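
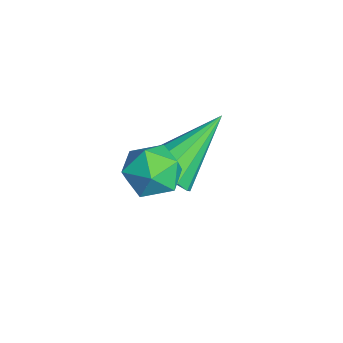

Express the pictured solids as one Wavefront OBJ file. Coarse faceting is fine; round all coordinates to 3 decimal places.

v -2.441 1.97 -0.851
v -2.039 2.524 -1.284
v -3.219 3.55 0.451
v -2.45 2.482 -1.478
v -2.858 2.277 -1.473
v -3.133 1.975 -1.271
v -3.189 1.671 -0.935
v -3.007 1.462 -0.572
v -2.645 1.414 -0.298
v -2.219 1.543 -0.199
v -1.863 1.807 -0.307
v -1.69 2.123 -0.588
v -1.756 2.391 -0.952
v 0.146 1.785 2.204
v 0.561 1.11 2.1
v -0.741 1.37 1.36
v -0.326 0.695 1.256
v -0.694 0.835 1.952
v -0.145 1.092 2.473
v -0.035 1.388 0.987
v 0.514 1.645 1.508
v 0.449 0.865 1.348
v 0.042 0.523 1.945
v -0.222 1.957 1.515
v -0.629 1.615 2.112
f 2 1 4
f 2 4 3
f 4 1 5
f 4 5 3
f 5 1 6
f 5 6 3
f 6 1 7
f 6 7 3
f 7 1 8
f 7 8 3
f 8 1 9
f 8 9 3
f 9 1 10
f 9 10 3
f 10 1 11
f 10 11 3
f 11 1 12
f 11 12 3
f 12 1 13
f 12 13 3
f 13 1 2
f 13 2 3
f 14 25 19
f 14 19 15
f 14 15 21
f 14 21 24
f 14 24 25
f 15 19 23
f 19 25 18
f 25 24 16
f 24 21 20
f 21 15 22
f 17 23 18
f 17 18 16
f 17 16 20
f 17 20 22
f 17 22 23
f 18 23 19
f 16 18 25
f 20 16 24
f 22 20 21
f 23 22 15



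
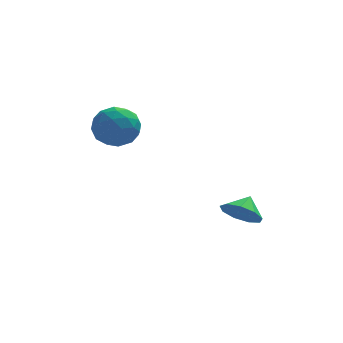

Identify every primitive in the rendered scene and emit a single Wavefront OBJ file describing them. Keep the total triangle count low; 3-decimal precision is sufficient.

v -3.774 0.072 2.946
v -3.175 0.199 1.891
v -4.065 -1.839 2.549
v -3.466 -1.712 1.494
v -2.863 -1.634 2.551
v -2.683 -0.453 2.796
v -4.557 -1.187 1.644
v -4.377 -0.006 1.889
v -3.659 -0.579 1.086
v -2.612 -0.855 1.647
v -4.628 -0.785 2.793
v -3.581 -1.061 3.354
v -3.449 0.303 2.453
v -3.791 -1.943 1.987
v -3.437 -1.898 2.608
v -3.085 -1.823 1.988
v -3.159 -0.08 2.985
v -2.807 -0.005 2.365
v -2.624 -1.083 2.753
v -4.433 -1.635 2.075
v -4.081 -1.56 1.455
v -4.155 0.183 2.452
v -3.803 0.258 1.832
v -4.616 -0.557 1.687
v -3.381 -0.079 1.36
v -3.553 -1.202 1.127
v -4.194 -0.894 1.215
v -4.088 -0.2 1.359
v -2.766 -0.241 1.69
v -2.937 -1.365 1.457
v -2.582 -1.319 2.078
v -2.477 -0.625 2.222
v -3.051 -0.699 1.217
v -4.303 -0.275 2.983
v -4.474 -1.399 2.75
v -4.763 -1.015 2.218
v -4.658 -0.321 2.362
v -3.687 -0.438 3.313
v -3.859 -1.561 3.08
v -3.152 -1.44 3.081
v -3.046 -0.746 3.225
v -4.189 -0.941 3.223
v 1.978 -2.154 -3.026
v 2.894 -2.701 -3.1
v 2.502 -1.366 -2.354
v 2.851 -2.21 -3.642
v 2.399 -1.693 -3.895
v 1.749 -1.392 -3.741
v 1.207 -1.447 -3.253
v 1.026 -1.833 -2.658
v 1.289 -2.369 -2.235
v 1.875 -2.804 -2.182
v 2.509 -2.935 -2.524
f 1 38 17
f 38 12 41
f 17 41 6
f 38 41 17
f 1 17 13
f 17 6 18
f 13 18 2
f 17 18 13
f 1 13 22
f 13 2 23
f 22 23 8
f 13 23 22
f 1 22 34
f 22 8 37
f 34 37 11
f 22 37 34
f 1 34 38
f 34 11 42
f 38 42 12
f 34 42 38
f 2 18 29
f 18 6 32
f 29 32 10
f 18 32 29
f 6 41 19
f 41 12 40
f 19 40 5
f 41 40 19
f 12 42 39
f 42 11 35
f 39 35 3
f 42 35 39
f 11 37 36
f 37 8 24
f 36 24 7
f 37 24 36
f 8 23 28
f 23 2 25
f 28 25 9
f 23 25 28
f 4 30 16
f 30 10 31
f 16 31 5
f 30 31 16
f 4 16 14
f 16 5 15
f 14 15 3
f 16 15 14
f 4 14 21
f 14 3 20
f 21 20 7
f 14 20 21
f 4 21 26
f 21 7 27
f 26 27 9
f 21 27 26
f 4 26 30
f 26 9 33
f 30 33 10
f 26 33 30
f 5 31 19
f 31 10 32
f 19 32 6
f 31 32 19
f 3 15 39
f 15 5 40
f 39 40 12
f 15 40 39
f 7 20 36
f 20 3 35
f 36 35 11
f 20 35 36
f 9 27 28
f 27 7 24
f 28 24 8
f 27 24 28
f 10 33 29
f 33 9 25
f 29 25 2
f 33 25 29
f 44 43 46
f 44 46 45
f 46 43 47
f 46 47 45
f 47 43 48
f 47 48 45
f 48 43 49
f 48 49 45
f 49 43 50
f 49 50 45
f 50 43 51
f 50 51 45
f 51 43 52
f 51 52 45
f 52 43 53
f 52 53 45
f 53 43 44
f 53 44 45



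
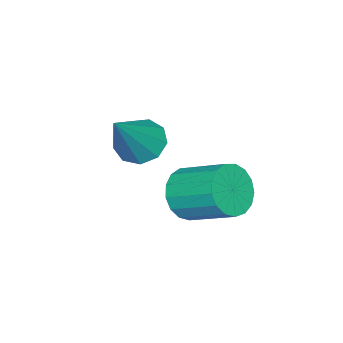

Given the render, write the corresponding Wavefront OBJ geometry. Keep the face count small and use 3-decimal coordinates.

v -2.167 0.601 0.188
v -1.729 0.946 -0.454
v -1.694 2.363 0.331
v -2.133 2.019 0.972
v -2.117 1.011 -0.555
v -2.082 2.428 0.229
v -2.517 0.983 -0.486
v -2.482 2.4 0.298
v -2.837 0.868 -0.263
v -2.802 2.285 0.521
v -3.003 0.691 0.063
v -2.969 2.108 0.848
v -2.979 0.494 0.418
v -2.944 1.911 1.203
v -2.768 0.321 0.72
v -2.733 1.739 1.505
v -2.419 0.213 0.901
v -2.385 1.63 1.685
v -2.013 0.194 0.918
v -1.979 1.611 1.702
v -1.643 0.268 0.767
v -1.608 1.685 1.552
v -1.392 0.418 0.484
v -1.357 1.835 1.269
v -1.319 0.611 0.133
v -1.284 2.028 0.918
v -1.441 0.801 -0.205
v -1.406 2.218 0.579
v -1.593 -0.496 2.243
v -1.234 -1.107 1.968
v -0.267 -0.424 3.817
v -1.024 -0.675 1.772
v -1.08 -0.158 1.795
v -1.376 0.2 2.028
v -1.774 0.233 2.361
v -2.087 -0.076 2.639
v -2.169 -0.581 2.731
v -1.981 -1.046 2.595
v -1.612 -1.254 2.294
f 2 1 5
f 2 5 3
f 3 5 6
f 3 6 4
f 5 1 7
f 5 7 6
f 6 7 8
f 6 8 4
f 7 1 9
f 7 9 8
f 8 9 10
f 8 10 4
f 9 1 11
f 9 11 10
f 10 11 12
f 10 12 4
f 11 1 13
f 11 13 12
f 12 13 14
f 12 14 4
f 13 1 15
f 13 15 14
f 14 15 16
f 14 16 4
f 15 1 17
f 15 17 16
f 16 17 18
f 16 18 4
f 17 1 19
f 17 19 18
f 18 19 20
f 18 20 4
f 19 1 21
f 19 21 20
f 20 21 22
f 20 22 4
f 21 1 23
f 21 23 22
f 22 23 24
f 22 24 4
f 23 1 25
f 23 25 24
f 24 25 26
f 24 26 4
f 25 1 27
f 25 27 26
f 26 27 28
f 26 28 4
f 27 1 2
f 27 2 28
f 28 2 3
f 28 3 4
f 30 29 32
f 30 32 31
f 32 29 33
f 32 33 31
f 33 29 34
f 33 34 31
f 34 29 35
f 34 35 31
f 35 29 36
f 35 36 31
f 36 29 37
f 36 37 31
f 37 29 38
f 37 38 31
f 38 29 39
f 38 39 31
f 39 29 30
f 39 30 31



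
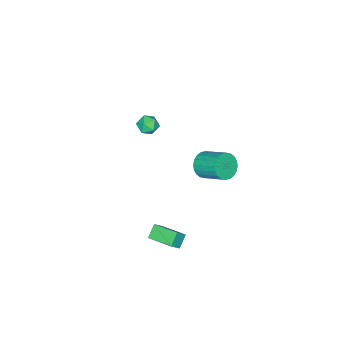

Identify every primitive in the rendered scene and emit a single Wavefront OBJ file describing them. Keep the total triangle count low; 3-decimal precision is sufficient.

v 3.346 0.504 -3.744
v 2.698 0.378 -3.178
v 3.296 1.998 -3.469
v 2.647 1.872 -2.903
v 3.913 0.408 -3.117
v 3.264 0.282 -2.551
v 3.862 1.902 -2.842
v 3.214 1.776 -2.276
v 2.014 2.57 3.231
v 2.443 2.24 3.793
v 2.455 3.581 4.571
v 2.026 3.91 4.009
v 2.66 2.346 3.607
v 2.671 3.687 4.385
v 2.778 2.486 3.364
v 2.79 3.827 4.142
v 2.78 2.639 3.101
v 2.792 3.979 3.879
v 2.666 2.781 2.857
v 2.677 4.122 3.635
v 2.452 2.891 2.671
v 2.463 4.232 3.449
v 2.171 2.952 2.57
v 2.183 4.293 3.348
v 1.867 2.955 2.569
v 1.878 4.296 3.347
v 1.585 2.899 2.669
v 1.597 4.24 3.447
v 1.369 2.793 2.855
v 1.38 4.134 3.633
v 1.25 2.653 3.098
v 1.262 3.994 3.876
v 1.248 2.501 3.361
v 1.26 3.841 4.139
v 1.363 2.358 3.605
v 1.374 3.699 4.383
v 1.577 2.248 3.791
v 1.588 3.589 4.569
v 1.857 2.187 3.892
v 1.869 3.528 4.67
v 2.162 2.184 3.893
v 2.173 3.525 4.671
v -1.558 -3.286 -0.168
v -0.904 -3.198 0.007
v -1.416 -4.382 -0.147
v -0.762 -4.294 0.028
v -1.258 -4.137 0.471
v -1.346 -3.459 0.458
v -0.974 -4.121 -0.598
v -1.062 -3.443 -0.611
v -0.543 -3.714 -0.259
v -0.718 -3.724 0.402
v -1.602 -3.856 -0.542
v -1.777 -3.866 0.119
f 2 4 1
f 5 2 1
f 1 4 3
f 3 5 1
f 2 8 4
f 6 2 5
f 6 8 2
f 4 8 3
f 7 5 3
f 3 8 7
f 7 6 5
f 8 6 7
f 10 9 13
f 10 13 11
f 11 13 14
f 11 14 12
f 13 9 15
f 13 15 14
f 14 15 16
f 14 16 12
f 15 9 17
f 15 17 16
f 16 17 18
f 16 18 12
f 17 9 19
f 17 19 18
f 18 19 20
f 18 20 12
f 19 9 21
f 19 21 20
f 20 21 22
f 20 22 12
f 21 9 23
f 21 23 22
f 22 23 24
f 22 24 12
f 23 9 25
f 23 25 24
f 24 25 26
f 24 26 12
f 25 9 27
f 25 27 26
f 26 27 28
f 26 28 12
f 27 9 29
f 27 29 28
f 28 29 30
f 28 30 12
f 29 9 31
f 29 31 30
f 30 31 32
f 30 32 12
f 31 9 33
f 31 33 32
f 32 33 34
f 32 34 12
f 33 9 35
f 33 35 34
f 34 35 36
f 34 36 12
f 35 9 37
f 35 37 36
f 36 37 38
f 36 38 12
f 37 9 39
f 37 39 38
f 38 39 40
f 38 40 12
f 39 9 41
f 39 41 40
f 40 41 42
f 40 42 12
f 41 9 10
f 41 10 42
f 42 10 11
f 42 11 12
f 43 54 48
f 43 48 44
f 43 44 50
f 43 50 53
f 43 53 54
f 44 48 52
f 48 54 47
f 54 53 45
f 53 50 49
f 50 44 51
f 46 52 47
f 46 47 45
f 46 45 49
f 46 49 51
f 46 51 52
f 47 52 48
f 45 47 54
f 49 45 53
f 51 49 50
f 52 51 44



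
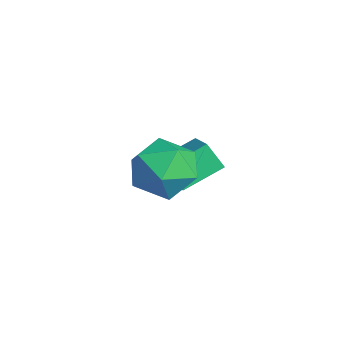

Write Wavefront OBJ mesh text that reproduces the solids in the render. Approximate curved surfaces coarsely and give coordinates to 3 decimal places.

v -1.529 -0.292 1.974
v -1.785 1.224 2.626
v -2.936 -0.24 1.301
v -3.192 1.276 1.953
v -1.068 0.184 1.047
v -1.324 1.7 1.699
v -2.475 0.236 0.374
v -2.731 1.752 1.026
v 0.051 -0.705 3.63
v 0.834 -0.011 4.316
v 1.406 -2.209 3.604
v 2.189 -1.515 4.29
v 1.134 -1.954 4.799
v 0.296 -1.024 4.814
v 1.944 -1.196 3.106
v 1.106 -0.266 3.121
v 2.004 -0.314 3.992
v 1.503 -0.783 5.038
v 0.737 -1.437 2.882
v 0.236 -1.906 3.928
f 2 4 1
f 5 2 1
f 1 4 3
f 3 5 1
f 2 8 4
f 6 2 5
f 6 8 2
f 4 8 3
f 7 5 3
f 3 8 7
f 7 6 5
f 8 6 7
f 9 20 14
f 9 14 10
f 9 10 16
f 9 16 19
f 9 19 20
f 10 14 18
f 14 20 13
f 20 19 11
f 19 16 15
f 16 10 17
f 12 18 13
f 12 13 11
f 12 11 15
f 12 15 17
f 12 17 18
f 13 18 14
f 11 13 20
f 15 11 19
f 17 15 16
f 18 17 10



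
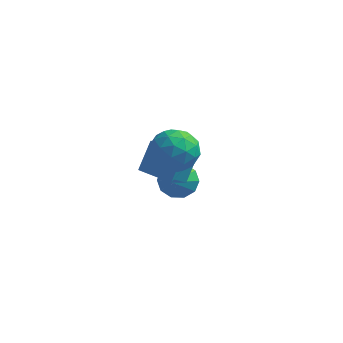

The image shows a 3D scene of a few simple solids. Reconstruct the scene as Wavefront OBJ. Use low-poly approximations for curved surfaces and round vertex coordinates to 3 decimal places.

v -2.233 -1.152 0.348
v -2.578 -2.175 1.054
v -1.962 -0.279 1.746
v -2.307 -1.302 2.452
v -0.513 -1.718 0.368
v -0.858 -2.741 1.074
v -0.242 -0.845 1.766
v -0.587 -1.868 2.472
v -1.718 0.72 -1.688
v -1.265 0.251 -2.419
v -1.442 -1 -0.412
v -0.846 0.553 -2.102
v -0.761 0.919 -1.627
v -1.041 1.209 -1.175
v -1.58 1.312 -0.919
v -2.172 1.189 -0.957
v -2.591 0.887 -1.274
v -2.676 0.521 -1.749
v -2.396 0.231 -2.201
v -1.856 0.128 -2.457
v -1.519 -3.058 3.75
v -0.627 -2.347 4.085
v -0.293 -4.533 3.615
v 0.599 -3.822 3.95
v -0.249 -4.119 4.728
v -1.007 -3.208 4.811
v 0.087 -3.672 2.889
v -0.671 -2.761 2.972
v 0.365 -2.727 3.553
v 0.157 -3.003 4.69
v -1.077 -3.877 3.01
v -1.285 -4.153 4.147
v -1.181 -2.573 3.929
v 0.261 -4.307 3.771
v -0.238 -4.481 4.228
v 0.286 -4.064 4.425
v -1.404 -3.079 4.356
v -0.88 -2.661 4.553
v -0.657 -3.703 4.931
v -0.04 -4.219 3.147
v 0.484 -3.801 3.344
v -1.206 -2.816 3.275
v -0.682 -2.399 3.472
v -0.263 -3.177 2.769
v -0.074 -2.379 3.813
v 0.647 -3.246 3.734
v 0.346 -3.157 3.11
v -0.099 -2.622 3.159
v -0.195 -2.541 4.482
v 0.525 -3.408 4.402
v 0.027 -3.582 4.86
v -0.418 -3.047 4.909
v 0.388 -2.764 4.169
v -1.445 -3.472 3.298
v -0.725 -4.339 3.218
v -0.502 -3.833 2.791
v -0.947 -3.298 2.84
v -1.567 -3.634 3.966
v -0.846 -4.501 3.887
v -0.821 -4.258 4.541
v -1.266 -3.723 4.59
v -1.308 -4.116 3.531
f 2 4 1
f 5 2 1
f 1 4 3
f 3 5 1
f 2 8 4
f 6 2 5
f 6 8 2
f 4 8 3
f 7 5 3
f 3 8 7
f 7 6 5
f 8 6 7
f 10 9 12
f 10 12 11
f 12 9 13
f 12 13 11
f 13 9 14
f 13 14 11
f 14 9 15
f 14 15 11
f 15 9 16
f 15 16 11
f 16 9 17
f 16 17 11
f 17 9 18
f 17 18 11
f 18 9 19
f 18 19 11
f 19 9 20
f 19 20 11
f 20 9 10
f 20 10 11
f 21 58 37
f 58 32 61
f 37 61 26
f 58 61 37
f 21 37 33
f 37 26 38
f 33 38 22
f 37 38 33
f 21 33 42
f 33 22 43
f 42 43 28
f 33 43 42
f 21 42 54
f 42 28 57
f 54 57 31
f 42 57 54
f 21 54 58
f 54 31 62
f 58 62 32
f 54 62 58
f 22 38 49
f 38 26 52
f 49 52 30
f 38 52 49
f 26 61 39
f 61 32 60
f 39 60 25
f 61 60 39
f 32 62 59
f 62 31 55
f 59 55 23
f 62 55 59
f 31 57 56
f 57 28 44
f 56 44 27
f 57 44 56
f 28 43 48
f 43 22 45
f 48 45 29
f 43 45 48
f 24 50 36
f 50 30 51
f 36 51 25
f 50 51 36
f 24 36 34
f 36 25 35
f 34 35 23
f 36 35 34
f 24 34 41
f 34 23 40
f 41 40 27
f 34 40 41
f 24 41 46
f 41 27 47
f 46 47 29
f 41 47 46
f 24 46 50
f 46 29 53
f 50 53 30
f 46 53 50
f 25 51 39
f 51 30 52
f 39 52 26
f 51 52 39
f 23 35 59
f 35 25 60
f 59 60 32
f 35 60 59
f 27 40 56
f 40 23 55
f 56 55 31
f 40 55 56
f 29 47 48
f 47 27 44
f 48 44 28
f 47 44 48
f 30 53 49
f 53 29 45
f 49 45 22
f 53 45 49



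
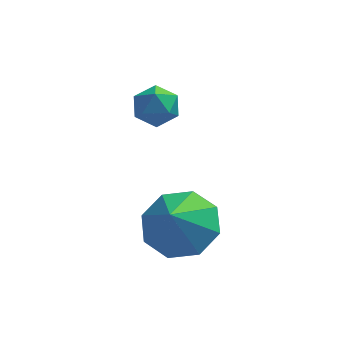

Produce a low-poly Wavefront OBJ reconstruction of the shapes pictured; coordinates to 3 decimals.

v -1.479 -1.826 -1.068
v -0.492 -2.122 -1.066
v -1.681 -2.494 -0.092
v -0.612 -1.467 -0.644
v -1.24 -1.023 -0.47
v -2.007 -1.049 -0.647
v -2.466 -1.531 -1.07
v -2.346 -2.185 -1.493
v -1.718 -2.63 -1.667
v -0.951 -2.603 -1.49
v -2.909 1.011 1.441
v -2.396 1.443 1.572
v -2.284 0.497 0.688
v -1.771 0.929 0.819
v -1.959 0.468 1.288
v -2.345 0.786 1.753
v -2.335 1.154 0.507
v -2.721 1.472 0.972
v -2.041 1.531 0.995
v -1.808 1.107 1.478
v -2.872 0.833 0.782
v -2.639 0.409 1.265
f 2 1 4
f 2 4 3
f 4 1 5
f 4 5 3
f 5 1 6
f 5 6 3
f 6 1 7
f 6 7 3
f 7 1 8
f 7 8 3
f 8 1 9
f 8 9 3
f 9 1 10
f 9 10 3
f 10 1 2
f 10 2 3
f 11 22 16
f 11 16 12
f 11 12 18
f 11 18 21
f 11 21 22
f 12 16 20
f 16 22 15
f 22 21 13
f 21 18 17
f 18 12 19
f 14 20 15
f 14 15 13
f 14 13 17
f 14 17 19
f 14 19 20
f 15 20 16
f 13 15 22
f 17 13 21
f 19 17 18
f 20 19 12



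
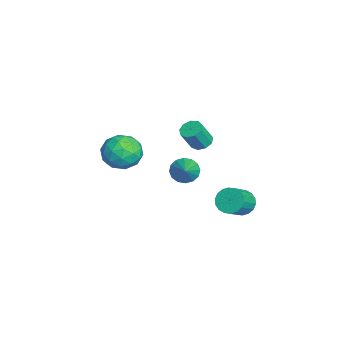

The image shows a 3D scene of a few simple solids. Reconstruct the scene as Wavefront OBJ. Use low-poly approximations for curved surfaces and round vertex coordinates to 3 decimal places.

v -1.333 -3.245 2.108
v -0.869 -2.493 1.502
v 0.109 -4.207 2.018
v 0.573 -3.455 1.412
v 0.369 -3.259 2.446
v -0.522 -2.665 2.502
v -0.238 -4.035 1.018
v -1.129 -3.441 1.074
v -0.192 -2.981 0.828
v 0.183 -2.501 1.711
v -0.943 -4.199 1.809
v -0.568 -3.719 2.692
v -1.227 -2.785 1.813
v 0.467 -3.915 1.707
v 0.347 -3.801 2.315
v 0.62 -3.358 1.959
v -1.024 -2.886 2.401
v -0.751 -2.443 2.044
v -0.023 -2.894 2.6
v -0.009 -4.257 1.476
v 0.264 -3.814 1.119
v -1.38 -3.342 1.561
v -1.107 -2.899 1.205
v -0.737 -3.806 0.92
v -0.557 -2.629 1.06
v 0.291 -3.194 1.007
v -0.186 -3.536 0.776
v -0.71 -3.186 0.809
v -0.336 -2.347 1.579
v 0.511 -2.913 1.526
v 0.391 -2.798 2.134
v -0.132 -2.448 2.167
v 0.062 -2.634 1.183
v -1.271 -3.787 1.994
v -0.424 -4.353 1.941
v -0.628 -4.252 1.353
v -1.151 -3.902 1.386
v -1.051 -3.506 2.513
v -0.203 -4.071 2.46
v -0.05 -3.514 2.711
v -0.574 -3.164 2.744
v -0.822 -4.066 2.337
v 3.112 2.042 0.534
v 3.599 2.073 0.005
v 4.496 1.468 0.797
v 4.008 1.438 1.326
v 3.647 2.348 0.162
v 4.543 1.744 0.954
v 3.588 2.563 0.392
v 4.485 1.958 1.184
v 3.436 2.675 0.651
v 4.332 2.07 1.442
v 3.219 2.661 0.886
v 4.115 2.057 1.678
v 2.98 2.525 1.052
v 3.877 1.921 1.843
v 2.768 2.293 1.115
v 3.665 1.689 1.907
v 2.624 2.012 1.063
v 3.521 1.407 1.855
v 2.577 1.736 0.906
v 3.473 1.132 1.698
v 2.635 1.522 0.676
v 3.532 0.917 1.468
v 2.788 1.41 0.418
v 3.684 0.805 1.209
v 3.005 1.423 0.182
v 3.901 0.819 0.974
v 3.243 1.559 0.017
v 4.14 0.955 0.808
v 3.455 1.791 -0.047
v 4.352 1.187 0.745
v 1.223 -0.46 1.48
v 1.571 -0.796 0.947
v 2.397 -0.48 2.26
v 1.621 -0.432 0.881
v 1.564 -0.076 0.976
v 1.416 0.177 1.205
v 1.216 0.259 1.509
v 1.018 0.149 1.805
v 0.874 -0.124 2.013
v 0.824 -0.488 2.079
v 0.881 -0.844 1.985
v 1.03 -1.097 1.755
v 1.23 -1.179 1.451
v 1.428 -1.069 1.156
v -2.68 0.51 0.903
v -2.171 0.302 0.638
v -1.791 -0.237 1.792
v -2.3 -0.03 2.057
v -2.106 0.684 0.795
v -1.725 0.144 1.949
v -2.309 0.983 1.002
v -1.928 0.444 2.156
v -2.686 1.062 1.163
v -2.305 0.522 2.317
v -3.06 0.882 1.202
v -2.68 0.342 2.356
v -3.257 0.528 1.101
v -2.876 -0.012 2.256
v -3.184 0.165 0.908
v -2.803 -0.374 2.062
v -2.875 -0.036 0.712
v -2.494 -0.575 1.866
v -2.475 0.018 0.605
v -2.095 -0.521 1.76
f 1 38 17
f 38 12 41
f 17 41 6
f 38 41 17
f 1 17 13
f 17 6 18
f 13 18 2
f 17 18 13
f 1 13 22
f 13 2 23
f 22 23 8
f 13 23 22
f 1 22 34
f 22 8 37
f 34 37 11
f 22 37 34
f 1 34 38
f 34 11 42
f 38 42 12
f 34 42 38
f 2 18 29
f 18 6 32
f 29 32 10
f 18 32 29
f 6 41 19
f 41 12 40
f 19 40 5
f 41 40 19
f 12 42 39
f 42 11 35
f 39 35 3
f 42 35 39
f 11 37 36
f 37 8 24
f 36 24 7
f 37 24 36
f 8 23 28
f 23 2 25
f 28 25 9
f 23 25 28
f 4 30 16
f 30 10 31
f 16 31 5
f 30 31 16
f 4 16 14
f 16 5 15
f 14 15 3
f 16 15 14
f 4 14 21
f 14 3 20
f 21 20 7
f 14 20 21
f 4 21 26
f 21 7 27
f 26 27 9
f 21 27 26
f 4 26 30
f 26 9 33
f 30 33 10
f 26 33 30
f 5 31 19
f 31 10 32
f 19 32 6
f 31 32 19
f 3 15 39
f 15 5 40
f 39 40 12
f 15 40 39
f 7 20 36
f 20 3 35
f 36 35 11
f 20 35 36
f 9 27 28
f 27 7 24
f 28 24 8
f 27 24 28
f 10 33 29
f 33 9 25
f 29 25 2
f 33 25 29
f 44 43 47
f 44 47 45
f 45 47 48
f 45 48 46
f 47 43 49
f 47 49 48
f 48 49 50
f 48 50 46
f 49 43 51
f 49 51 50
f 50 51 52
f 50 52 46
f 51 43 53
f 51 53 52
f 52 53 54
f 52 54 46
f 53 43 55
f 53 55 54
f 54 55 56
f 54 56 46
f 55 43 57
f 55 57 56
f 56 57 58
f 56 58 46
f 57 43 59
f 57 59 58
f 58 59 60
f 58 60 46
f 59 43 61
f 59 61 60
f 60 61 62
f 60 62 46
f 61 43 63
f 61 63 62
f 62 63 64
f 62 64 46
f 63 43 65
f 63 65 64
f 64 65 66
f 64 66 46
f 65 43 67
f 65 67 66
f 66 67 68
f 66 68 46
f 67 43 69
f 67 69 68
f 68 69 70
f 68 70 46
f 69 43 71
f 69 71 70
f 70 71 72
f 70 72 46
f 71 43 44
f 71 44 72
f 72 44 45
f 72 45 46
f 74 73 76
f 74 76 75
f 76 73 77
f 76 77 75
f 77 73 78
f 77 78 75
f 78 73 79
f 78 79 75
f 79 73 80
f 79 80 75
f 80 73 81
f 80 81 75
f 81 73 82
f 81 82 75
f 82 73 83
f 82 83 75
f 83 73 84
f 83 84 75
f 84 73 85
f 84 85 75
f 85 73 86
f 85 86 75
f 86 73 74
f 86 74 75
f 88 87 91
f 88 91 89
f 89 91 92
f 89 92 90
f 91 87 93
f 91 93 92
f 92 93 94
f 92 94 90
f 93 87 95
f 93 95 94
f 94 95 96
f 94 96 90
f 95 87 97
f 95 97 96
f 96 97 98
f 96 98 90
f 97 87 99
f 97 99 98
f 98 99 100
f 98 100 90
f 99 87 101
f 99 101 100
f 100 101 102
f 100 102 90
f 101 87 103
f 101 103 102
f 102 103 104
f 102 104 90
f 103 87 105
f 103 105 104
f 104 105 106
f 104 106 90
f 105 87 88
f 105 88 106
f 106 88 89
f 106 89 90



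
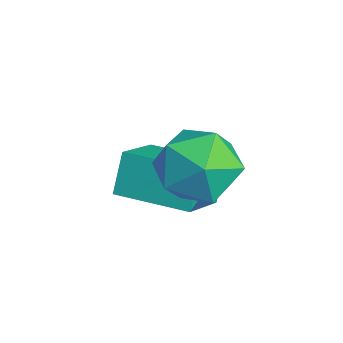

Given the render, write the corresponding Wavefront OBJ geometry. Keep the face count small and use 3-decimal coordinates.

v -1.463 -1.207 -2.096
v -0.876 -1.43 -2.978
v -1.044 -2.77 -1.422
v -0.457 -2.993 -2.304
v -0.125 -2.229 -1.611
v -0.384 -1.264 -2.027
v -1.536 -2.936 -2.373
v -1.795 -1.971 -2.789
v -0.921 -2.498 -3.149
v -0.049 -2.062 -2.678
v -1.871 -2.138 -1.722
v -0.999 -1.702 -1.251
v -3.21 -2.705 -4.604
v -2.19 -3.64 -3.803
v -3.66 -2.351 -3.618
v -2.639 -3.287 -2.817
v -2.001 -1.333 -4.543
v -0.98 -2.269 -3.742
v -2.45 -0.98 -3.557
v -1.43 -1.915 -2.756
f 1 12 6
f 1 6 2
f 1 2 8
f 1 8 11
f 1 11 12
f 2 6 10
f 6 12 5
f 12 11 3
f 11 8 7
f 8 2 9
f 4 10 5
f 4 5 3
f 4 3 7
f 4 7 9
f 4 9 10
f 5 10 6
f 3 5 12
f 7 3 11
f 9 7 8
f 10 9 2
f 14 16 13
f 17 14 13
f 13 16 15
f 15 17 13
f 14 20 16
f 18 14 17
f 18 20 14
f 16 20 15
f 19 17 15
f 15 20 19
f 19 18 17
f 20 18 19



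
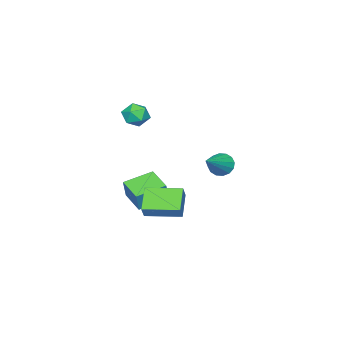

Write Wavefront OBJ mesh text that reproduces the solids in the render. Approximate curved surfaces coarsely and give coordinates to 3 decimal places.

v 2.169 -1.196 -2.383
v 2.684 -0.998 -1.585
v 1.251 0.688 -2.256
v 1.766 0.886 -1.459
v 3.374 -0.546 -3.321
v 3.889 -0.348 -2.524
v 2.456 1.338 -3.195
v 2.971 1.536 -2.397
v -1.413 -3.227 -3.758
v -0.937 -3.06 -2.463
v -0.729 -1.823 -4.191
v -0.253 -1.657 -2.896
v 0.173 -4.143 -4.224
v 0.649 -3.977 -2.929
v 0.857 -2.74 -4.657
v 1.333 -2.573 -3.362
v 2.247 -1.241 4.206
v 2.965 -1.709 4.116
v 1.675 -1.911 3.124
v 2.393 -2.379 3.034
v 1.884 -2.497 3.72
v 2.238 -2.083 4.389
v 2.402 -1.537 2.851
v 2.756 -1.123 3.52
v 3.061 -1.892 3.279
v 2.741 -2.486 3.816
v 1.899 -1.134 3.424
v 1.579 -1.728 3.961
v 2.51 3.816 1.54
v 2.879 3.396 1.025
v 4.33 4.064 2.64
v 2.908 3.766 0.894
v 2.83 4.149 0.937
v 2.666 4.443 1.141
v 2.461 4.569 1.452
v 2.269 4.493 1.787
v 2.142 4.235 2.056
v 2.113 3.866 2.186
v 2.191 3.482 2.144
v 2.355 3.188 1.94
v 2.56 3.063 1.629
v 2.752 3.139 1.294
f 2 4 1
f 5 2 1
f 1 4 3
f 3 5 1
f 2 8 4
f 6 2 5
f 6 8 2
f 4 8 3
f 7 5 3
f 3 8 7
f 7 6 5
f 8 6 7
f 10 12 9
f 13 10 9
f 9 12 11
f 11 13 9
f 10 16 12
f 14 10 13
f 14 16 10
f 12 16 11
f 15 13 11
f 11 16 15
f 15 14 13
f 16 14 15
f 17 28 22
f 17 22 18
f 17 18 24
f 17 24 27
f 17 27 28
f 18 22 26
f 22 28 21
f 28 27 19
f 27 24 23
f 24 18 25
f 20 26 21
f 20 21 19
f 20 19 23
f 20 23 25
f 20 25 26
f 21 26 22
f 19 21 28
f 23 19 27
f 25 23 24
f 26 25 18
f 30 29 32
f 30 32 31
f 32 29 33
f 32 33 31
f 33 29 34
f 33 34 31
f 34 29 35
f 34 35 31
f 35 29 36
f 35 36 31
f 36 29 37
f 36 37 31
f 37 29 38
f 37 38 31
f 38 29 39
f 38 39 31
f 39 29 40
f 39 40 31
f 40 29 41
f 40 41 31
f 41 29 42
f 41 42 31
f 42 29 30
f 42 30 31



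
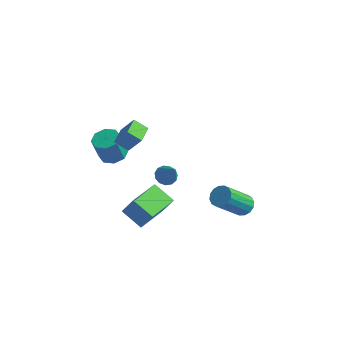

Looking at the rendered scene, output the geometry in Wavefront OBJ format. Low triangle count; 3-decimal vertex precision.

v -3.156 -2.787 0.412
v -2.68 -3.44 0.272
v -2.848 -3.886 1.789
v -3.324 -3.233 1.928
v -2.352 -2.938 0.456
v -2.519 -3.384 1.973
v -2.494 -2.348 0.614
v -2.662 -2.794 2.131
v -3.025 -2.015 0.653
v -3.192 -2.461 2.17
v -3.632 -2.134 0.551
v -3.8 -2.58 2.068
v -3.961 -2.636 0.367
v -4.128 -3.082 1.884
v -3.818 -3.226 0.209
v -3.986 -3.672 1.726
v -3.288 -3.559 0.17
v -3.455 -4.005 1.687
v -1.456 -3.859 2.209
v -2.192 -4.103 2.758
v -1.772 -2.735 2.285
v -2.508 -2.979 2.834
v -0.712 -3.721 3.266
v -1.448 -3.965 3.815
v -1.028 -2.597 3.342
v -1.764 -2.841 3.891
v -1.609 0.05 -2.842
v -1.049 0.225 -3.165
v -0.671 -0.47 -1.498
v -1.159 0.529 -2.971
v -1.412 0.681 -2.736
v -1.728 0.633 -2.534
v -2.006 0.399 -2.431
v -2.158 0.055 -2.458
v -2.135 -0.291 -2.607
v -1.946 -0.529 -2.831
v -1.65 -0.583 -3.059
v -1.34 -0.436 -3.218
v -1.116 -0.135 -3.257
v 4.146 -1.392 -1.611
v 4.683 -1.193 -1.227
v 4.092 -2.61 0.335
v 3.554 -2.808 -0.049
v 4.416 -0.976 -1.131
v 3.825 -2.393 0.43
v 4.077 -0.87 -1.164
v 3.485 -2.287 0.398
v 3.755 -0.904 -1.317
v 3.164 -2.321 0.245
v 3.539 -1.069 -1.548
v 2.948 -2.486 0.014
v 3.485 -1.32 -1.796
v 2.894 -2.737 -0.234
v 3.608 -1.59 -1.995
v 3.017 -3.007 -0.433
v 3.875 -1.807 -2.09
v 3.284 -3.224 -0.529
v 4.215 -1.913 -2.058
v 3.623 -3.33 -0.496
v 4.536 -1.879 -1.905
v 3.945 -3.296 -0.343
v 4.752 -1.714 -1.674
v 4.161 -3.131 -0.112
v 4.806 -1.463 -1.426
v 4.215 -2.88 0.136
v -1.424 -4.643 -2.318
v -0.724 -4.6 -1.095
v -1.354 -2.637 -2.428
v -0.654 -2.594 -1.205
v -0.166 -4.726 -3.035
v 0.534 -4.683 -1.812
v -0.096 -2.72 -3.145
v 0.604 -2.677 -1.922
f 2 1 5
f 2 5 3
f 3 5 6
f 3 6 4
f 5 1 7
f 5 7 6
f 6 7 8
f 6 8 4
f 7 1 9
f 7 9 8
f 8 9 10
f 8 10 4
f 9 1 11
f 9 11 10
f 10 11 12
f 10 12 4
f 11 1 13
f 11 13 12
f 12 13 14
f 12 14 4
f 13 1 15
f 13 15 14
f 14 15 16
f 14 16 4
f 15 1 17
f 15 17 16
f 16 17 18
f 16 18 4
f 17 1 2
f 17 2 18
f 18 2 3
f 18 3 4
f 20 22 19
f 23 20 19
f 19 22 21
f 21 23 19
f 20 26 22
f 24 20 23
f 24 26 20
f 22 26 21
f 25 23 21
f 21 26 25
f 25 24 23
f 26 24 25
f 28 27 30
f 28 30 29
f 30 27 31
f 30 31 29
f 31 27 32
f 31 32 29
f 32 27 33
f 32 33 29
f 33 27 34
f 33 34 29
f 34 27 35
f 34 35 29
f 35 27 36
f 35 36 29
f 36 27 37
f 36 37 29
f 37 27 38
f 37 38 29
f 38 27 39
f 38 39 29
f 39 27 28
f 39 28 29
f 41 40 44
f 41 44 42
f 42 44 45
f 42 45 43
f 44 40 46
f 44 46 45
f 45 46 47
f 45 47 43
f 46 40 48
f 46 48 47
f 47 48 49
f 47 49 43
f 48 40 50
f 48 50 49
f 49 50 51
f 49 51 43
f 50 40 52
f 50 52 51
f 51 52 53
f 51 53 43
f 52 40 54
f 52 54 53
f 53 54 55
f 53 55 43
f 54 40 56
f 54 56 55
f 55 56 57
f 55 57 43
f 56 40 58
f 56 58 57
f 57 58 59
f 57 59 43
f 58 40 60
f 58 60 59
f 59 60 61
f 59 61 43
f 60 40 62
f 60 62 61
f 61 62 63
f 61 63 43
f 62 40 64
f 62 64 63
f 63 64 65
f 63 65 43
f 64 40 41
f 64 41 65
f 65 41 42
f 65 42 43
f 67 69 66
f 70 67 66
f 66 69 68
f 68 70 66
f 67 73 69
f 71 67 70
f 71 73 67
f 69 73 68
f 72 70 68
f 68 73 72
f 72 71 70
f 73 71 72



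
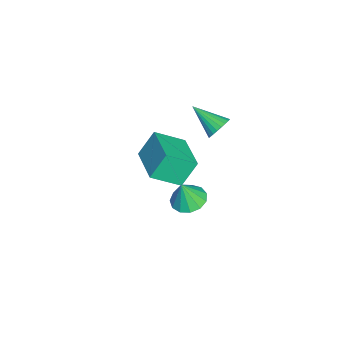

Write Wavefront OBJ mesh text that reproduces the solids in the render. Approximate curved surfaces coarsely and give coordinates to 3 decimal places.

v -2.767 0.219 -1.54
v -2.404 0.345 -1.054
v -3.353 -0.959 -0.8
v -2.6 0.475 -1.001
v -2.822 0.567 -1.03
v -3.036 0.606 -1.137
v -3.209 0.586 -1.305
v -3.314 0.51 -1.509
v -3.336 0.39 -1.718
v -3.272 0.244 -1.9
v -3.131 0.094 -2.027
v -2.934 -0.037 -2.08
v -2.712 -0.129 -2.051
v -2.499 -0.168 -1.944
v -2.326 -0.148 -1.775
v -2.221 -0.072 -1.571
v -2.199 0.048 -1.363
v -2.263 0.195 -1.181
v -1.7 -2.934 -2.615
v -2.142 -2.346 -1.507
v -2.094 -1.726 -3.413
v -2.536 -1.139 -2.305
v -0.024 -2.201 -2.335
v -0.466 -1.614 -1.227
v -0.418 -0.994 -3.133
v -0.86 -0.406 -2.025
v 2.509 -0.326 -0.704
v 3.025 0.189 -0.673
v 2.691 -0.574 0.384
v 2.671 0.373 -0.572
v 2.266 0.335 -0.513
v 1.938 0.087 -0.514
v 1.791 -0.293 -0.576
v 1.872 -0.683 -0.678
v 2.156 -0.96 -0.788
v 2.551 -1.036 -0.872
v 2.933 -0.886 -0.902
v 3.181 -0.559 -0.869
v 3.215 -0.159 -0.784
f 2 1 4
f 2 4 3
f 4 1 5
f 4 5 3
f 5 1 6
f 5 6 3
f 6 1 7
f 6 7 3
f 7 1 8
f 7 8 3
f 8 1 9
f 8 9 3
f 9 1 10
f 9 10 3
f 10 1 11
f 10 11 3
f 11 1 12
f 11 12 3
f 12 1 13
f 12 13 3
f 13 1 14
f 13 14 3
f 14 1 15
f 14 15 3
f 15 1 16
f 15 16 3
f 16 1 17
f 16 17 3
f 17 1 18
f 17 18 3
f 18 1 2
f 18 2 3
f 20 22 19
f 23 20 19
f 19 22 21
f 21 23 19
f 20 26 22
f 24 20 23
f 24 26 20
f 22 26 21
f 25 23 21
f 21 26 25
f 25 24 23
f 26 24 25
f 28 27 30
f 28 30 29
f 30 27 31
f 30 31 29
f 31 27 32
f 31 32 29
f 32 27 33
f 32 33 29
f 33 27 34
f 33 34 29
f 34 27 35
f 34 35 29
f 35 27 36
f 35 36 29
f 36 27 37
f 36 37 29
f 37 27 38
f 37 38 29
f 38 27 39
f 38 39 29
f 39 27 28
f 39 28 29



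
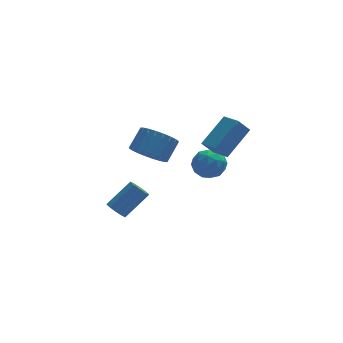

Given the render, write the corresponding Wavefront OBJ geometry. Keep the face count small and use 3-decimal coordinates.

v -2.689 3.229 -3.264
v -2.323 2.804 -3.479
v -1.146 3.247 -2.35
v -1.511 3.671 -2.136
v -2.259 3.116 -3.668
v -1.082 3.559 -2.54
v -2.36 3.472 -3.703
v -1.182 3.915 -2.575
v -2.586 3.734 -3.57
v -1.408 4.177 -2.442
v -2.851 3.803 -3.321
v -1.673 4.246 -2.192
v -3.054 3.653 -3.05
v -1.877 4.096 -1.921
v -3.118 3.341 -2.86
v -1.941 3.784 -1.732
v -3.018 2.985 -2.825
v -1.84 3.428 -1.697
v -2.792 2.723 -2.958
v -1.614 3.166 -1.83
v -2.527 2.654 -3.208
v -1.349 3.097 -2.079
v 1.593 4.494 -1.548
v 2.346 4.578 -1.075
v 1.274 3.282 -0.825
v 2.027 3.366 -0.352
v 1.357 3.945 -0.231
v 1.554 4.693 -0.678
v 2.066 3.167 -1.222
v 2.263 3.915 -1.669
v 2.639 3.757 -0.873
v 2.2 4.238 -0.261
v 1.42 3.622 -1.639
v 0.981 4.103 -1.027
v 1.997 4.642 -1.375
v 1.623 3.218 -0.525
v 1.228 3.558 -0.454
v 1.671 3.607 -0.176
v 1.532 4.71 -1.141
v 1.975 4.759 -0.863
v 1.393 4.387 -0.367
v 1.645 3.101 -1.037
v 2.088 3.15 -0.759
v 1.949 4.253 -1.724
v 2.392 4.302 -1.446
v 2.227 3.473 -1.533
v 2.612 4.209 -0.978
v 2.425 3.497 -0.554
v 2.448 3.38 -1.065
v 2.564 3.82 -1.328
v 2.355 4.492 -0.618
v 2.167 3.78 -0.193
v 1.773 4.12 -0.122
v 1.889 4.56 -0.385
v 2.527 4.01 -0.5
v 1.453 4.08 -1.707
v 1.265 3.368 -1.282
v 1.731 3.3 -1.515
v 1.847 3.74 -1.778
v 1.195 4.363 -1.346
v 1.008 3.651 -0.922
v 1.056 4.04 -0.572
v 1.172 4.48 -0.835
v 1.093 3.85 -1.4
v -1.406 1.485 1.537
v -0.874 1.884 0.845
v -0.261 2.534 1.691
v -0.794 2.135 2.383
v -1.159 2.126 0.866
v -0.546 2.775 1.712
v -1.482 2.27 0.99
v -0.869 2.92 1.835
v -1.794 2.295 1.196
v -1.181 2.944 2.042
v -2.046 2.196 1.455
v -1.433 2.846 2.301
v -2.201 1.99 1.726
v -1.588 2.639 2.572
v -2.235 1.706 1.968
v -1.622 2.355 2.814
v -2.143 1.389 2.145
v -1.53 2.038 2.991
v -1.939 1.086 2.229
v -1.326 1.736 3.075
v -1.654 0.845 2.208
v -1.041 1.494 3.054
v -1.331 0.7 2.085
v -0.718 1.35 2.93
v -1.019 0.676 1.878
v -0.406 1.325 2.724
v -0.767 0.774 1.619
v -0.154 1.424 2.465
v -0.612 0.981 1.348
v 0.001 1.63 2.194
v -0.578 1.265 1.106
v 0.035 1.914 1.952
v -0.67 1.582 0.929
v -0.057 2.231 1.775
v 1.317 -0.314 2.815
v 2.486 0.561 3.934
v 0.84 0.557 2.632
v 2.009 1.432 3.752
v 1.891 -0.152 2.088
v 3.06 0.723 3.208
v 1.414 0.719 1.906
v 2.583 1.594 3.025
f 2 1 5
f 2 5 3
f 3 5 6
f 3 6 4
f 5 1 7
f 5 7 6
f 6 7 8
f 6 8 4
f 7 1 9
f 7 9 8
f 8 9 10
f 8 10 4
f 9 1 11
f 9 11 10
f 10 11 12
f 10 12 4
f 11 1 13
f 11 13 12
f 12 13 14
f 12 14 4
f 13 1 15
f 13 15 14
f 14 15 16
f 14 16 4
f 15 1 17
f 15 17 16
f 16 17 18
f 16 18 4
f 17 1 19
f 17 19 18
f 18 19 20
f 18 20 4
f 19 1 21
f 19 21 20
f 20 21 22
f 20 22 4
f 21 1 2
f 21 2 22
f 22 2 3
f 22 3 4
f 23 60 39
f 60 34 63
f 39 63 28
f 60 63 39
f 23 39 35
f 39 28 40
f 35 40 24
f 39 40 35
f 23 35 44
f 35 24 45
f 44 45 30
f 35 45 44
f 23 44 56
f 44 30 59
f 56 59 33
f 44 59 56
f 23 56 60
f 56 33 64
f 60 64 34
f 56 64 60
f 24 40 51
f 40 28 54
f 51 54 32
f 40 54 51
f 28 63 41
f 63 34 62
f 41 62 27
f 63 62 41
f 34 64 61
f 64 33 57
f 61 57 25
f 64 57 61
f 33 59 58
f 59 30 46
f 58 46 29
f 59 46 58
f 30 45 50
f 45 24 47
f 50 47 31
f 45 47 50
f 26 52 38
f 52 32 53
f 38 53 27
f 52 53 38
f 26 38 36
f 38 27 37
f 36 37 25
f 38 37 36
f 26 36 43
f 36 25 42
f 43 42 29
f 36 42 43
f 26 43 48
f 43 29 49
f 48 49 31
f 43 49 48
f 26 48 52
f 48 31 55
f 52 55 32
f 48 55 52
f 27 53 41
f 53 32 54
f 41 54 28
f 53 54 41
f 25 37 61
f 37 27 62
f 61 62 34
f 37 62 61
f 29 42 58
f 42 25 57
f 58 57 33
f 42 57 58
f 31 49 50
f 49 29 46
f 50 46 30
f 49 46 50
f 32 55 51
f 55 31 47
f 51 47 24
f 55 47 51
f 66 65 69
f 66 69 67
f 67 69 70
f 67 70 68
f 69 65 71
f 69 71 70
f 70 71 72
f 70 72 68
f 71 65 73
f 71 73 72
f 72 73 74
f 72 74 68
f 73 65 75
f 73 75 74
f 74 75 76
f 74 76 68
f 75 65 77
f 75 77 76
f 76 77 78
f 76 78 68
f 77 65 79
f 77 79 78
f 78 79 80
f 78 80 68
f 79 65 81
f 79 81 80
f 80 81 82
f 80 82 68
f 81 65 83
f 81 83 82
f 82 83 84
f 82 84 68
f 83 65 85
f 83 85 84
f 84 85 86
f 84 86 68
f 85 65 87
f 85 87 86
f 86 87 88
f 86 88 68
f 87 65 89
f 87 89 88
f 88 89 90
f 88 90 68
f 89 65 91
f 89 91 90
f 90 91 92
f 90 92 68
f 91 65 93
f 91 93 92
f 92 93 94
f 92 94 68
f 93 65 95
f 93 95 94
f 94 95 96
f 94 96 68
f 95 65 97
f 95 97 96
f 96 97 98
f 96 98 68
f 97 65 66
f 97 66 98
f 98 66 67
f 98 67 68
f 100 102 99
f 103 100 99
f 99 102 101
f 101 103 99
f 100 106 102
f 104 100 103
f 104 106 100
f 102 106 101
f 105 103 101
f 101 106 105
f 105 104 103
f 106 104 105



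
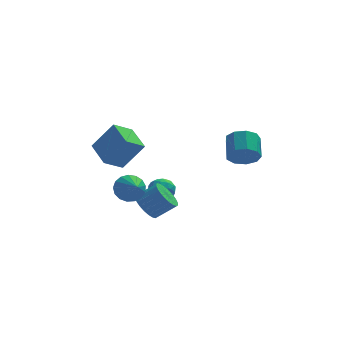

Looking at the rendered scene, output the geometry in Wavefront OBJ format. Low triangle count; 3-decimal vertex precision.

v -1.418 1.499 -2.53
v -0.621 1.119 -2.524
v -2.019 0.241 -2.216
v -1.222 -0.139 -2.21
v -1.443 0.435 -1.576
v -1.071 1.212 -1.77
v -1.569 0.148 -2.97
v -1.197 0.925 -3.164
v -0.714 0.284 -2.796
v -0.636 0.462 -1.934
v -2.004 0.898 -2.806
v -1.926 1.076 -1.944
v -0.967 1.42 -2.554
v -1.673 -0.06 -2.186
v -1.803 0.278 -1.813
v -1.334 0.055 -1.809
v -1.232 1.474 -2.111
v -0.763 1.251 -2.107
v -1.246 0.849 -1.55
v -1.877 0.109 -2.633
v -1.408 -0.114 -2.629
v -1.306 1.305 -2.931
v -0.837 1.082 -2.927
v -1.394 0.511 -3.19
v -0.553 0.706 -2.711
v -0.906 -0.034 -2.526
v -1.11 0.135 -2.973
v -0.891 0.592 -3.087
v -0.507 0.81 -2.204
v -0.86 0.07 -2.02
v -0.99 0.408 -1.647
v -0.772 0.865 -1.761
v -0.561 0.319 -2.364
v -1.78 1.29 -2.72
v -2.133 0.55 -2.536
v -1.868 0.495 -2.979
v -1.65 0.952 -3.093
v -1.734 1.394 -2.214
v -2.087 0.654 -2.029
v -1.749 0.768 -1.653
v -1.53 1.225 -1.767
v -2.079 1.041 -2.376
v -2.327 -2.021 -2.341
v -1.717 -1.828 -3.11
v -0.524 -1.847 -2.168
v -1.133 -2.039 -1.399
v -1.805 -1.467 -2.99
v -0.612 -1.486 -2.049
v -1.973 -1.19 -2.772
v -0.78 -1.209 -1.831
v -2.195 -1.04 -2.488
v -1.001 -1.059 -1.547
v -2.436 -1.039 -2.182
v -1.243 -1.058 -1.24
v -2.661 -1.188 -1.9
v -1.468 -1.207 -0.958
v -2.835 -1.463 -1.685
v -1.642 -1.482 -0.743
v -2.932 -1.823 -1.57
v -1.739 -1.842 -0.628
v -2.936 -2.213 -1.572
v -1.743 -2.232 -0.63
v -2.848 -2.574 -1.691
v -1.655 -2.593 -0.75
v -2.68 -2.851 -1.909
v -1.487 -2.87 -0.968
v -2.459 -3.001 -2.193
v -1.265 -3.02 -1.252
v -2.217 -3.002 -2.5
v -1.024 -3.021 -1.558
v -1.992 -2.853 -2.782
v -0.799 -2.872 -1.84
v -1.818 -2.578 -2.997
v -0.625 -2.597 -2.055
v -1.721 -2.218 -3.112
v -0.528 -2.237 -2.17
v -4.672 -2.793 1.588
v -3.432 -2.9 3.28
v -5.329 -1.143 2.174
v -4.089 -1.25 3.866
v -3.611 -2.11 0.854
v -2.371 -2.217 2.546
v -4.268 -0.46 1.44
v -3.028 -0.567 3.132
v -3.253 -2.374 -0.667
v -2.368 -2.306 -1.035
v -2.847 -3.666 0.067
v -2.342 -2.073 -0.64
v -2.523 -1.909 -0.251
v -2.872 -1.851 0.042
v -3.308 -1.914 0.173
v -3.732 -2.081 0.111
v -4.045 -2.316 -0.129
v -4.177 -2.565 -0.492
v -4.097 -2.769 -0.896
v -3.824 -2.883 -1.247
v -3.42 -2.881 -1.466
v -2.977 -2.762 -1.501
v -2.598 -2.555 -1.346
v 3.12 -2.551 1.763
v 3.867 -2.92 2.316
v 3.927 -1.579 3.13
v 3.18 -1.209 2.577
v 4.119 -2.598 1.767
v 4.179 -1.257 2.582
v 3.903 -2.254 1.217
v 3.963 -0.913 2.031
v 3.321 -2.049 0.922
v 3.381 -0.708 1.736
v 2.645 -2.078 1.02
v 2.705 -0.737 1.834
v 2.191 -2.329 1.466
v 2.251 -0.988 2.28
v 2.172 -2.683 2.051
v 2.232 -1.342 2.865
v 2.596 -2.975 2.501
v 2.656 -1.634 3.315
v 3.265 -3.069 2.606
v 3.325 -1.728 3.42
f 1 38 17
f 38 12 41
f 17 41 6
f 38 41 17
f 1 17 13
f 17 6 18
f 13 18 2
f 17 18 13
f 1 13 22
f 13 2 23
f 22 23 8
f 13 23 22
f 1 22 34
f 22 8 37
f 34 37 11
f 22 37 34
f 1 34 38
f 34 11 42
f 38 42 12
f 34 42 38
f 2 18 29
f 18 6 32
f 29 32 10
f 18 32 29
f 6 41 19
f 41 12 40
f 19 40 5
f 41 40 19
f 12 42 39
f 42 11 35
f 39 35 3
f 42 35 39
f 11 37 36
f 37 8 24
f 36 24 7
f 37 24 36
f 8 23 28
f 23 2 25
f 28 25 9
f 23 25 28
f 4 30 16
f 30 10 31
f 16 31 5
f 30 31 16
f 4 16 14
f 16 5 15
f 14 15 3
f 16 15 14
f 4 14 21
f 14 3 20
f 21 20 7
f 14 20 21
f 4 21 26
f 21 7 27
f 26 27 9
f 21 27 26
f 4 26 30
f 26 9 33
f 30 33 10
f 26 33 30
f 5 31 19
f 31 10 32
f 19 32 6
f 31 32 19
f 3 15 39
f 15 5 40
f 39 40 12
f 15 40 39
f 7 20 36
f 20 3 35
f 36 35 11
f 20 35 36
f 9 27 28
f 27 7 24
f 28 24 8
f 27 24 28
f 10 33 29
f 33 9 25
f 29 25 2
f 33 25 29
f 44 43 47
f 44 47 45
f 45 47 48
f 45 48 46
f 47 43 49
f 47 49 48
f 48 49 50
f 48 50 46
f 49 43 51
f 49 51 50
f 50 51 52
f 50 52 46
f 51 43 53
f 51 53 52
f 52 53 54
f 52 54 46
f 53 43 55
f 53 55 54
f 54 55 56
f 54 56 46
f 55 43 57
f 55 57 56
f 56 57 58
f 56 58 46
f 57 43 59
f 57 59 58
f 58 59 60
f 58 60 46
f 59 43 61
f 59 61 60
f 60 61 62
f 60 62 46
f 61 43 63
f 61 63 62
f 62 63 64
f 62 64 46
f 63 43 65
f 63 65 64
f 64 65 66
f 64 66 46
f 65 43 67
f 65 67 66
f 66 67 68
f 66 68 46
f 67 43 69
f 67 69 68
f 68 69 70
f 68 70 46
f 69 43 71
f 69 71 70
f 70 71 72
f 70 72 46
f 71 43 73
f 71 73 72
f 72 73 74
f 72 74 46
f 73 43 75
f 73 75 74
f 74 75 76
f 74 76 46
f 75 43 44
f 75 44 76
f 76 44 45
f 76 45 46
f 78 80 77
f 81 78 77
f 77 80 79
f 79 81 77
f 78 84 80
f 82 78 81
f 82 84 78
f 80 84 79
f 83 81 79
f 79 84 83
f 83 82 81
f 84 82 83
f 86 85 88
f 86 88 87
f 88 85 89
f 88 89 87
f 89 85 90
f 89 90 87
f 90 85 91
f 90 91 87
f 91 85 92
f 91 92 87
f 92 85 93
f 92 93 87
f 93 85 94
f 93 94 87
f 94 85 95
f 94 95 87
f 95 85 96
f 95 96 87
f 96 85 97
f 96 97 87
f 97 85 98
f 97 98 87
f 98 85 99
f 98 99 87
f 99 85 86
f 99 86 87
f 101 100 104
f 101 104 102
f 102 104 105
f 102 105 103
f 104 100 106
f 104 106 105
f 105 106 107
f 105 107 103
f 106 100 108
f 106 108 107
f 107 108 109
f 107 109 103
f 108 100 110
f 108 110 109
f 109 110 111
f 109 111 103
f 110 100 112
f 110 112 111
f 111 112 113
f 111 113 103
f 112 100 114
f 112 114 113
f 113 114 115
f 113 115 103
f 114 100 116
f 114 116 115
f 115 116 117
f 115 117 103
f 116 100 118
f 116 118 117
f 117 118 119
f 117 119 103
f 118 100 101
f 118 101 119
f 119 101 102
f 119 102 103



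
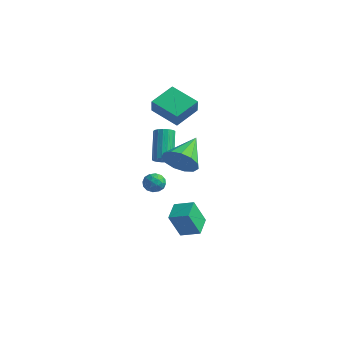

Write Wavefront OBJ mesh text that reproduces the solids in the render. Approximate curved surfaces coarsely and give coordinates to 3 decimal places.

v 0.658 -2.356 0.356
v 0.951 -2.726 0.726
v 0.075 -1.795 2.354
v -0.218 -1.424 1.984
v 1.13 -2.504 0.695
v 0.254 -1.573 2.323
v 1.201 -2.248 0.587
v 0.325 -1.316 2.215
v 1.148 -2.016 0.425
v 0.272 -1.085 2.053
v 0.982 -1.863 0.248
v 0.106 -0.931 1.876
v 0.742 -1.822 0.096
v -0.134 -0.89 1.724
v 0.483 -1.903 0.003
v -0.393 -0.972 1.631
v 0.264 -2.088 -0.009
v -0.612 -1.157 1.619
v 0.135 -2.335 0.063
v -0.741 -1.403 1.691
v 0.126 -2.586 0.202
v -0.75 -1.655 1.829
v 0.239 -2.784 0.376
v -0.637 -1.853 2.004
v 0.448 -2.885 0.545
v -0.428 -1.953 2.173
v 0.705 -2.864 0.672
v -0.171 -1.932 2.3
v -2.953 0.195 2.297
v -2.909 1.745 3.042
v -1.238 0.508 1.543
v -1.193 2.058 2.288
v -2.447 -0.278 3.252
v -2.402 1.272 3.997
v -0.731 0.035 2.498
v -0.687 1.585 3.243
v 2.918 -3.282 1.271
v 3.298 -2.675 0.476
v 2.342 -1.538 2.329
v 2.721 -2.785 0.344
v 2.206 -3.054 0.506
v 1.917 -3.395 0.911
v 1.946 -3.7 1.43
v 2.284 -3.873 1.899
v 2.823 -3.858 2.168
v 3.393 -3.66 2.153
v 3.812 -3.342 1.857
v 3.947 -3.006 1.376
v 3.755 -2.757 0.861
v 1.904 -3.366 -0.692
v 2.205 -3.865 -0.355
v 0.975 -3.935 -0.705
v 1.276 -4.434 -0.368
v 1.156 -3.847 -0.063
v 1.73 -3.495 -0.055
v 1.45 -4.305 -1.005
v 2.024 -3.953 -0.997
v 1.924 -4.445 -0.549
v 1.742 -4.162 0.034
v 1.438 -3.638 -1.094
v 1.256 -3.355 -0.511
v 2.136 -3.566 -0.522
v 1.044 -4.234 -0.538
v 0.974 -3.889 -0.358
v 1.15 -4.182 -0.16
v 1.856 -3.348 -0.346
v 2.033 -3.641 -0.148
v 1.417 -3.63 0.024
v 1.147 -4.159 -0.912
v 1.324 -4.452 -0.714
v 2.03 -3.618 -0.9
v 2.206 -3.911 -0.702
v 1.763 -4.17 -1.084
v 2.148 -4.2 -0.438
v 1.602 -4.534 -0.446
v 1.705 -4.459 -0.821
v 2.042 -4.252 -0.816
v 2.041 -4.033 -0.096
v 1.495 -4.368 -0.104
v 1.424 -4.023 0.076
v 1.762 -3.816 0.081
v 1.876 -4.374 -0.21
v 1.685 -3.432 -0.956
v 1.139 -3.767 -0.964
v 1.418 -3.984 -1.141
v 1.756 -3.777 -1.136
v 1.578 -3.266 -0.614
v 1.032 -3.6 -0.622
v 1.138 -3.548 -0.244
v 1.475 -3.341 -0.239
v 1.304 -3.426 -0.85
v 1.71 -2.084 -5.117
v 1.537 -2.818 -3.561
v 1.05 -1.023 -4.691
v 0.877 -1.758 -3.134
v 2.743 -1.582 -4.766
v 2.57 -2.317 -3.209
v 2.083 -0.522 -4.339
v 1.91 -1.256 -2.783
f 2 1 5
f 2 5 3
f 3 5 6
f 3 6 4
f 5 1 7
f 5 7 6
f 6 7 8
f 6 8 4
f 7 1 9
f 7 9 8
f 8 9 10
f 8 10 4
f 9 1 11
f 9 11 10
f 10 11 12
f 10 12 4
f 11 1 13
f 11 13 12
f 12 13 14
f 12 14 4
f 13 1 15
f 13 15 14
f 14 15 16
f 14 16 4
f 15 1 17
f 15 17 16
f 16 17 18
f 16 18 4
f 17 1 19
f 17 19 18
f 18 19 20
f 18 20 4
f 19 1 21
f 19 21 20
f 20 21 22
f 20 22 4
f 21 1 23
f 21 23 22
f 22 23 24
f 22 24 4
f 23 1 25
f 23 25 24
f 24 25 26
f 24 26 4
f 25 1 27
f 25 27 26
f 26 27 28
f 26 28 4
f 27 1 2
f 27 2 28
f 28 2 3
f 28 3 4
f 30 32 29
f 33 30 29
f 29 32 31
f 31 33 29
f 30 36 32
f 34 30 33
f 34 36 30
f 32 36 31
f 35 33 31
f 31 36 35
f 35 34 33
f 36 34 35
f 38 37 40
f 38 40 39
f 40 37 41
f 40 41 39
f 41 37 42
f 41 42 39
f 42 37 43
f 42 43 39
f 43 37 44
f 43 44 39
f 44 37 45
f 44 45 39
f 45 37 46
f 45 46 39
f 46 37 47
f 46 47 39
f 47 37 48
f 47 48 39
f 48 37 49
f 48 49 39
f 49 37 38
f 49 38 39
f 50 87 66
f 87 61 90
f 66 90 55
f 87 90 66
f 50 66 62
f 66 55 67
f 62 67 51
f 66 67 62
f 50 62 71
f 62 51 72
f 71 72 57
f 62 72 71
f 50 71 83
f 71 57 86
f 83 86 60
f 71 86 83
f 50 83 87
f 83 60 91
f 87 91 61
f 83 91 87
f 51 67 78
f 67 55 81
f 78 81 59
f 67 81 78
f 55 90 68
f 90 61 89
f 68 89 54
f 90 89 68
f 61 91 88
f 91 60 84
f 88 84 52
f 91 84 88
f 60 86 85
f 86 57 73
f 85 73 56
f 86 73 85
f 57 72 77
f 72 51 74
f 77 74 58
f 72 74 77
f 53 79 65
f 79 59 80
f 65 80 54
f 79 80 65
f 53 65 63
f 65 54 64
f 63 64 52
f 65 64 63
f 53 63 70
f 63 52 69
f 70 69 56
f 63 69 70
f 53 70 75
f 70 56 76
f 75 76 58
f 70 76 75
f 53 75 79
f 75 58 82
f 79 82 59
f 75 82 79
f 54 80 68
f 80 59 81
f 68 81 55
f 80 81 68
f 52 64 88
f 64 54 89
f 88 89 61
f 64 89 88
f 56 69 85
f 69 52 84
f 85 84 60
f 69 84 85
f 58 76 77
f 76 56 73
f 77 73 57
f 76 73 77
f 59 82 78
f 82 58 74
f 78 74 51
f 82 74 78
f 93 95 92
f 96 93 92
f 92 95 94
f 94 96 92
f 93 99 95
f 97 93 96
f 97 99 93
f 95 99 94
f 98 96 94
f 94 99 98
f 98 97 96
f 99 97 98



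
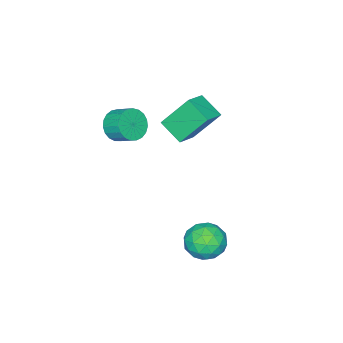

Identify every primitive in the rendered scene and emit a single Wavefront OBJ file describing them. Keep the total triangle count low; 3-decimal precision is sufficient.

v 0.163 -0.296 1.158
v 0.025 -1.478 1.837
v -0.564 0.695 2.736
v -0.702 -0.487 3.415
v 1.302 -0.173 1.605
v 1.164 -1.355 2.284
v 0.575 0.818 3.183
v 0.437 -0.364 3.862
v 1.814 -3.304 1.527
v 2.095 -2.894 0.813
v 2.107 -1.986 1.34
v 1.826 -2.396 2.053
v 1.736 -2.868 0.778
v 1.748 -1.96 1.304
v 1.39 -2.918 0.872
v 1.402 -2.01 1.399
v 1.118 -3.035 1.079
v 1.13 -2.127 1.606
v 0.966 -3.198 1.364
v 0.978 -2.29 1.891
v 0.96 -3.38 1.677
v 0.972 -2.472 2.204
v 1.103 -3.548 1.964
v 1.115 -2.64 2.491
v 1.368 -3.674 2.175
v 1.38 -2.766 2.702
v 1.71 -3.737 2.274
v 1.722 -2.828 2.801
v 2.07 -3.724 2.244
v 2.082 -2.816 2.771
v 2.386 -3.639 2.09
v 2.398 -2.73 2.617
v 2.603 -3.495 1.838
v 2.615 -2.587 2.365
v 2.684 -3.319 1.533
v 2.696 -2.411 2.06
v 2.614 -3.14 1.226
v 2.626 -2.232 1.753
v 2.406 -2.99 0.972
v 2.418 -2.082 1.499
v 2.288 2.939 -2.346
v 2.958 3.549 -2.836
v 3.542 1.951 -1.864
v 4.212 2.561 -2.354
v 3.73 2.9 -1.509
v 2.955 3.51 -1.807
v 3.545 1.99 -2.893
v 2.77 2.6 -3.191
v 3.735 2.963 -3.175
v 3.849 3.525 -2.319
v 2.651 1.975 -2.381
v 2.765 2.537 -1.525
v 2.513 3.331 -2.633
v 3.987 2.169 -2.067
v 3.703 2.368 -1.57
v 4.097 2.727 -1.858
v 2.511 3.308 -2.028
v 2.905 3.667 -2.316
v 3.359 3.285 -1.536
v 3.595 1.833 -2.384
v 3.989 2.192 -2.672
v 2.403 2.773 -2.842
v 2.797 3.132 -3.13
v 3.141 2.215 -3.164
v 3.363 3.345 -3.121
v 4.1 2.764 -2.837
v 3.708 2.428 -3.154
v 3.253 2.787 -3.329
v 3.431 3.675 -2.617
v 4.167 3.095 -2.334
v 3.884 3.293 -1.837
v 3.429 3.652 -2.012
v 3.887 3.331 -2.816
v 2.333 2.405 -2.366
v 3.069 1.825 -2.083
v 3.071 1.848 -2.688
v 2.616 2.207 -2.863
v 2.4 2.736 -1.863
v 3.137 2.155 -1.579
v 3.247 2.713 -1.371
v 2.792 3.072 -1.546
v 2.613 2.169 -1.884
f 2 4 1
f 5 2 1
f 1 4 3
f 3 5 1
f 2 8 4
f 6 2 5
f 6 8 2
f 4 8 3
f 7 5 3
f 3 8 7
f 7 6 5
f 8 6 7
f 10 9 13
f 10 13 11
f 11 13 14
f 11 14 12
f 13 9 15
f 13 15 14
f 14 15 16
f 14 16 12
f 15 9 17
f 15 17 16
f 16 17 18
f 16 18 12
f 17 9 19
f 17 19 18
f 18 19 20
f 18 20 12
f 19 9 21
f 19 21 20
f 20 21 22
f 20 22 12
f 21 9 23
f 21 23 22
f 22 23 24
f 22 24 12
f 23 9 25
f 23 25 24
f 24 25 26
f 24 26 12
f 25 9 27
f 25 27 26
f 26 27 28
f 26 28 12
f 27 9 29
f 27 29 28
f 28 29 30
f 28 30 12
f 29 9 31
f 29 31 30
f 30 31 32
f 30 32 12
f 31 9 33
f 31 33 32
f 32 33 34
f 32 34 12
f 33 9 35
f 33 35 34
f 34 35 36
f 34 36 12
f 35 9 37
f 35 37 36
f 36 37 38
f 36 38 12
f 37 9 39
f 37 39 38
f 38 39 40
f 38 40 12
f 39 9 10
f 39 10 40
f 40 10 11
f 40 11 12
f 41 78 57
f 78 52 81
f 57 81 46
f 78 81 57
f 41 57 53
f 57 46 58
f 53 58 42
f 57 58 53
f 41 53 62
f 53 42 63
f 62 63 48
f 53 63 62
f 41 62 74
f 62 48 77
f 74 77 51
f 62 77 74
f 41 74 78
f 74 51 82
f 78 82 52
f 74 82 78
f 42 58 69
f 58 46 72
f 69 72 50
f 58 72 69
f 46 81 59
f 81 52 80
f 59 80 45
f 81 80 59
f 52 82 79
f 82 51 75
f 79 75 43
f 82 75 79
f 51 77 76
f 77 48 64
f 76 64 47
f 77 64 76
f 48 63 68
f 63 42 65
f 68 65 49
f 63 65 68
f 44 70 56
f 70 50 71
f 56 71 45
f 70 71 56
f 44 56 54
f 56 45 55
f 54 55 43
f 56 55 54
f 44 54 61
f 54 43 60
f 61 60 47
f 54 60 61
f 44 61 66
f 61 47 67
f 66 67 49
f 61 67 66
f 44 66 70
f 66 49 73
f 70 73 50
f 66 73 70
f 45 71 59
f 71 50 72
f 59 72 46
f 71 72 59
f 43 55 79
f 55 45 80
f 79 80 52
f 55 80 79
f 47 60 76
f 60 43 75
f 76 75 51
f 60 75 76
f 49 67 68
f 67 47 64
f 68 64 48
f 67 64 68
f 50 73 69
f 73 49 65
f 69 65 42
f 73 65 69



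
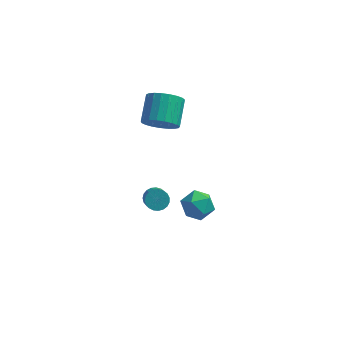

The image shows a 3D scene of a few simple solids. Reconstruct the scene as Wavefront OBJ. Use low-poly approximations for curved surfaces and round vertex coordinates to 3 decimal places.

v 0.866 2.755 2.454
v 1.208 3.269 1.555
v 1.275 4.819 2.468
v 0.934 4.305 3.366
v 0.758 3.308 1.521
v 0.825 4.859 2.433
v 0.326 3.252 1.648
v 0.394 4.803 2.56
v -0.012 3.11 1.915
v 0.056 4.661 2.827
v -0.198 2.907 2.274
v -0.131 4.457 3.186
v -0.2 2.677 2.665
v -0.133 4.227 3.577
v -0.018 2.461 3.019
v 0.049 4.011 3.931
v 0.317 2.295 3.276
v 0.384 3.846 4.188
v 0.747 2.209 3.39
v 0.814 3.76 4.302
v 1.198 2.218 3.342
v 1.265 3.768 4.255
v 1.591 2.319 3.141
v 1.659 3.869 4.054
v 1.859 2.496 2.821
v 1.927 4.046 3.734
v 1.956 2.717 2.438
v 2.023 4.267 3.35
v 1.864 2.945 2.057
v 1.931 4.495 2.969
v 1.599 3.14 1.745
v 1.666 4.69 2.657
v 3.714 -0.262 -1.747
v 4.376 -0.792 -1.161
v 2.464 -0.708 -0.739
v 3.126 -1.238 -0.153
v 3.166 -0.209 -0.174
v 3.939 0.067 -0.797
v 2.901 -1.567 -1.103
v 3.674 -1.291 -1.726
v 3.874 -1.598 -0.763
v 4.037 -0.759 -0.189
v 2.803 -0.741 -1.711
v 2.966 0.098 -1.137
v 1.384 -2.701 1.649
v 1.754 -3.03 1.228
v 2.046 -4.087 2.309
v 1.676 -3.759 2.731
v 1.934 -2.864 1.343
v 2.226 -3.921 2.424
v 2.018 -2.669 1.51
v 2.31 -3.726 2.591
v 1.993 -2.48 1.702
v 2.285 -3.537 2.783
v 1.862 -2.329 1.884
v 2.154 -3.386 2.965
v 1.649 -2.243 2.026
v 1.941 -3.3 3.107
v 1.39 -2.236 2.103
v 1.682 -3.293 3.184
v 1.13 -2.309 2.101
v 1.422 -3.366 3.183
v 0.914 -2.451 2.022
v 1.206 -3.508 3.103
v 0.779 -2.635 1.877
v 1.071 -3.692 2.959
v 0.749 -2.831 1.694
v 1.041 -3.888 2.775
v 0.828 -3.005 1.503
v 1.12 -4.062 2.584
v 1.004 -3.126 1.337
v 1.296 -4.183 2.418
v 1.246 -3.174 1.225
v 1.537 -4.231 2.306
v 1.511 -3.14 1.187
v 1.803 -4.197 2.268
f 2 1 5
f 2 5 3
f 3 5 6
f 3 6 4
f 5 1 7
f 5 7 6
f 6 7 8
f 6 8 4
f 7 1 9
f 7 9 8
f 8 9 10
f 8 10 4
f 9 1 11
f 9 11 10
f 10 11 12
f 10 12 4
f 11 1 13
f 11 13 12
f 12 13 14
f 12 14 4
f 13 1 15
f 13 15 14
f 14 15 16
f 14 16 4
f 15 1 17
f 15 17 16
f 16 17 18
f 16 18 4
f 17 1 19
f 17 19 18
f 18 19 20
f 18 20 4
f 19 1 21
f 19 21 20
f 20 21 22
f 20 22 4
f 21 1 23
f 21 23 22
f 22 23 24
f 22 24 4
f 23 1 25
f 23 25 24
f 24 25 26
f 24 26 4
f 25 1 27
f 25 27 26
f 26 27 28
f 26 28 4
f 27 1 29
f 27 29 28
f 28 29 30
f 28 30 4
f 29 1 31
f 29 31 30
f 30 31 32
f 30 32 4
f 31 1 2
f 31 2 32
f 32 2 3
f 32 3 4
f 33 44 38
f 33 38 34
f 33 34 40
f 33 40 43
f 33 43 44
f 34 38 42
f 38 44 37
f 44 43 35
f 43 40 39
f 40 34 41
f 36 42 37
f 36 37 35
f 36 35 39
f 36 39 41
f 36 41 42
f 37 42 38
f 35 37 44
f 39 35 43
f 41 39 40
f 42 41 34
f 46 45 49
f 46 49 47
f 47 49 50
f 47 50 48
f 49 45 51
f 49 51 50
f 50 51 52
f 50 52 48
f 51 45 53
f 51 53 52
f 52 53 54
f 52 54 48
f 53 45 55
f 53 55 54
f 54 55 56
f 54 56 48
f 55 45 57
f 55 57 56
f 56 57 58
f 56 58 48
f 57 45 59
f 57 59 58
f 58 59 60
f 58 60 48
f 59 45 61
f 59 61 60
f 60 61 62
f 60 62 48
f 61 45 63
f 61 63 62
f 62 63 64
f 62 64 48
f 63 45 65
f 63 65 64
f 64 65 66
f 64 66 48
f 65 45 67
f 65 67 66
f 66 67 68
f 66 68 48
f 67 45 69
f 67 69 68
f 68 69 70
f 68 70 48
f 69 45 71
f 69 71 70
f 70 71 72
f 70 72 48
f 71 45 73
f 71 73 72
f 72 73 74
f 72 74 48
f 73 45 75
f 73 75 74
f 74 75 76
f 74 76 48
f 75 45 46
f 75 46 76
f 76 46 47
f 76 47 48



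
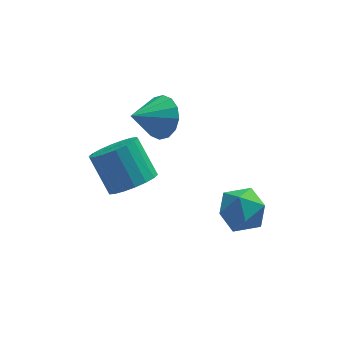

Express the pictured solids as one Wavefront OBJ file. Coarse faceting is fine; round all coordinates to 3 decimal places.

v 2.055 -2.764 -2.192
v 2.672 -2.466 -2.933
v 2.608 -4.294 -2.347
v 3.225 -3.996 -3.088
v 3.395 -3.697 -2.139
v 3.054 -2.752 -2.044
v 2.226 -4.008 -3.236
v 1.885 -3.063 -3.141
v 2.778 -3.235 -3.579
v 3.5 -3.043 -2.901
v 1.78 -3.717 -2.379
v 2.502 -3.525 -1.701
v 0.129 -0.189 -0.022
v 0.539 0.061 0.797
v -1.029 -0.731 0.722
v 0.271 0.451 0.665
v -0.035 0.67 0.349
v -0.297 0.659 -0.067
v -0.445 0.421 -0.471
v -0.439 0.019 -0.755
v -0.281 -0.438 -0.842
v -0.013 -0.828 -0.71
v 0.293 -1.048 -0.394
v 0.555 -1.036 0.022
v 0.703 -0.798 0.426
v 0.697 -0.397 0.71
v -0.993 -0.822 -3.297
v -0.268 -0.156 -3.471
v -0.882 0.849 -2.177
v -1.607 0.182 -2.003
v -0.598 -0.016 -3.736
v -1.212 0.989 -2.442
v -1.005 -0.035 -3.914
v -1.619 0.97 -2.62
v -1.41 -0.211 -3.97
v -2.024 0.794 -2.675
v -1.733 -0.508 -3.892
v -2.347 0.497 -2.598
v -1.909 -0.867 -3.697
v -2.523 0.138 -2.402
v -1.903 -1.217 -3.422
v -2.517 -0.212 -2.128
v -1.718 -1.489 -3.123
v -2.332 -0.484 -1.829
v -1.388 -1.629 -2.858
v -2.002 -0.624 -1.564
v -0.981 -1.61 -2.68
v -1.595 -0.605 -1.386
v -0.576 -1.434 -2.625
v -1.19 -0.429 -1.33
v -0.253 -1.137 -2.702
v -0.867 -0.132 -1.408
v -0.077 -0.778 -2.898
v -0.691 0.227 -1.603
v -0.083 -0.428 -3.172
v -0.697 0.577 -1.878
f 1 12 6
f 1 6 2
f 1 2 8
f 1 8 11
f 1 11 12
f 2 6 10
f 6 12 5
f 12 11 3
f 11 8 7
f 8 2 9
f 4 10 5
f 4 5 3
f 4 3 7
f 4 7 9
f 4 9 10
f 5 10 6
f 3 5 12
f 7 3 11
f 9 7 8
f 10 9 2
f 14 13 16
f 14 16 15
f 16 13 17
f 16 17 15
f 17 13 18
f 17 18 15
f 18 13 19
f 18 19 15
f 19 13 20
f 19 20 15
f 20 13 21
f 20 21 15
f 21 13 22
f 21 22 15
f 22 13 23
f 22 23 15
f 23 13 24
f 23 24 15
f 24 13 25
f 24 25 15
f 25 13 26
f 25 26 15
f 26 13 14
f 26 14 15
f 28 27 31
f 28 31 29
f 29 31 32
f 29 32 30
f 31 27 33
f 31 33 32
f 32 33 34
f 32 34 30
f 33 27 35
f 33 35 34
f 34 35 36
f 34 36 30
f 35 27 37
f 35 37 36
f 36 37 38
f 36 38 30
f 37 27 39
f 37 39 38
f 38 39 40
f 38 40 30
f 39 27 41
f 39 41 40
f 40 41 42
f 40 42 30
f 41 27 43
f 41 43 42
f 42 43 44
f 42 44 30
f 43 27 45
f 43 45 44
f 44 45 46
f 44 46 30
f 45 27 47
f 45 47 46
f 46 47 48
f 46 48 30
f 47 27 49
f 47 49 48
f 48 49 50
f 48 50 30
f 49 27 51
f 49 51 50
f 50 51 52
f 50 52 30
f 51 27 53
f 51 53 52
f 52 53 54
f 52 54 30
f 53 27 55
f 53 55 54
f 54 55 56
f 54 56 30
f 55 27 28
f 55 28 56
f 56 28 29
f 56 29 30



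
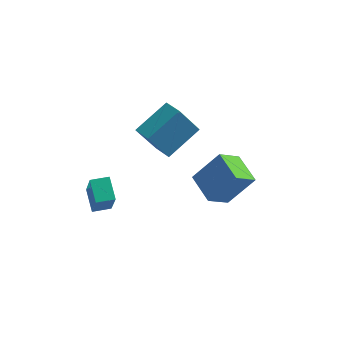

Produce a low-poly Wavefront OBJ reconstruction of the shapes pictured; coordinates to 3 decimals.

v -0.931 2.757 0.096
v -0.057 4.14 1.081
v -0.288 3.469 -1.474
v 0.587 4.851 -0.489
v -0.147 2.209 0.169
v 0.728 3.591 1.154
v 0.497 2.92 -1.401
v 1.371 4.303 -0.416
v 2.114 1.287 -0.917
v 3.119 1.759 0.474
v 2.668 2.175 -1.618
v 3.673 2.647 -0.227
v 3.147 0.313 -1.333
v 4.152 0.785 0.058
v 3.701 1.201 -2.034
v 4.706 1.673 -0.643
v -2.218 0.359 -2.282
v -1.633 -0.585 -0.691
v -1.545 0.826 -2.252
v -0.96 -0.118 -0.661
v -1.66 -0.402 -2.939
v -1.075 -1.346 -1.348
v -0.987 0.065 -2.909
v -0.402 -0.879 -1.318
f 2 4 1
f 5 2 1
f 1 4 3
f 3 5 1
f 2 8 4
f 6 2 5
f 6 8 2
f 4 8 3
f 7 5 3
f 3 8 7
f 7 6 5
f 8 6 7
f 10 12 9
f 13 10 9
f 9 12 11
f 11 13 9
f 10 16 12
f 14 10 13
f 14 16 10
f 12 16 11
f 15 13 11
f 11 16 15
f 15 14 13
f 16 14 15
f 18 20 17
f 21 18 17
f 17 20 19
f 19 21 17
f 18 24 20
f 22 18 21
f 22 24 18
f 20 24 19
f 23 21 19
f 19 24 23
f 23 22 21
f 24 22 23



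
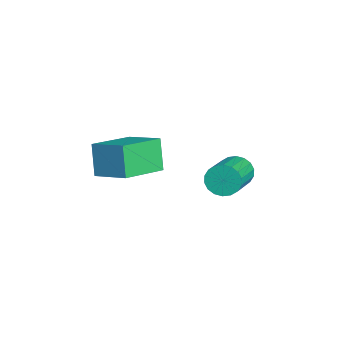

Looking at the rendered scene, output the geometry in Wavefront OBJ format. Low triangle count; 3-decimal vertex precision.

v -2.861 0.461 -3.53
v -2.57 0.657 -3.979
v -1.267 0.095 -3.379
v -1.559 -0.101 -2.93
v -2.561 0.852 -3.816
v -1.258 0.29 -3.217
v -2.611 0.969 -3.597
v -1.309 0.407 -2.997
v -2.711 0.985 -3.364
v -1.409 0.424 -2.765
v -2.841 0.898 -3.164
v -1.538 0.336 -2.565
v -2.975 0.724 -3.037
v -1.672 0.162 -2.438
v -3.086 0.498 -3.007
v -1.783 -0.064 -2.408
v -3.153 0.265 -3.081
v -1.85 -0.297 -2.481
v -3.162 0.07 -3.243
v -1.859 -0.492 -2.644
v -3.111 -0.047 -3.463
v -1.809 -0.609 -2.863
v -3.011 -0.064 -3.695
v -1.709 -0.625 -3.096
v -2.882 0.024 -3.895
v -1.579 -0.538 -3.296
v -2.748 0.198 -4.022
v -1.445 -0.364 -3.423
v -2.637 0.424 -4.052
v -1.334 -0.138 -3.453
v -2.169 -2.68 -2.623
v -2.682 -2.714 -1.617
v -1.37 -1.852 -2.188
v -1.882 -1.887 -1.181
v -1.218 -3.833 -2.179
v -1.73 -3.868 -1.172
v -0.418 -3.006 -1.743
v -0.931 -3.04 -0.737
f 2 1 5
f 2 5 3
f 3 5 6
f 3 6 4
f 5 1 7
f 5 7 6
f 6 7 8
f 6 8 4
f 7 1 9
f 7 9 8
f 8 9 10
f 8 10 4
f 9 1 11
f 9 11 10
f 10 11 12
f 10 12 4
f 11 1 13
f 11 13 12
f 12 13 14
f 12 14 4
f 13 1 15
f 13 15 14
f 14 15 16
f 14 16 4
f 15 1 17
f 15 17 16
f 16 17 18
f 16 18 4
f 17 1 19
f 17 19 18
f 18 19 20
f 18 20 4
f 19 1 21
f 19 21 20
f 20 21 22
f 20 22 4
f 21 1 23
f 21 23 22
f 22 23 24
f 22 24 4
f 23 1 25
f 23 25 24
f 24 25 26
f 24 26 4
f 25 1 27
f 25 27 26
f 26 27 28
f 26 28 4
f 27 1 29
f 27 29 28
f 28 29 30
f 28 30 4
f 29 1 2
f 29 2 30
f 30 2 3
f 30 3 4
f 32 34 31
f 35 32 31
f 31 34 33
f 33 35 31
f 32 38 34
f 36 32 35
f 36 38 32
f 34 38 33
f 37 35 33
f 33 38 37
f 37 36 35
f 38 36 37



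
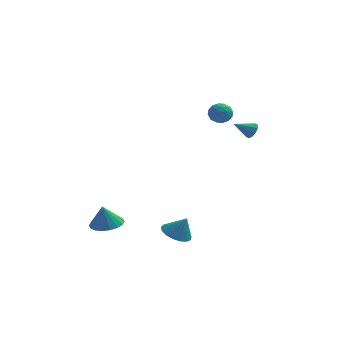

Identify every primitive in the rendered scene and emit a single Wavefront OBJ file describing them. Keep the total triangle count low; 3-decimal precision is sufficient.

v -0.054 -1.9 -4.358
v 0.528 -1.267 -4.626
v 0.514 -1.94 -3.222
v 0.202 -1.042 -4.455
v -0.182 -1.014 -4.262
v -0.537 -1.189 -4.091
v -0.781 -1.527 -3.981
v -0.858 -1.95 -3.958
v -0.751 -2.361 -4.026
v -0.484 -2.667 -4.17
v -0.119 -2.797 -4.357
v 0.262 -2.722 -4.544
v 0.57 -2.458 -4.689
v 0.735 -2.066 -4.758
v 0.72 -1.636 -4.735
v -3.876 -1.152 -4.259
v -3.084 -0.638 -4.089
v -4.084 -1.268 -2.941
v -3.388 -0.339 -4.111
v -3.79 -0.201 -4.162
v -4.208 -0.252 -4.233
v -4.561 -0.481 -4.308
v -4.778 -0.843 -4.374
v -4.816 -1.266 -4.417
v -4.669 -1.667 -4.429
v -4.364 -1.966 -4.408
v -3.963 -2.103 -4.356
v -3.544 -2.053 -4.286
v -3.192 -1.824 -4.21
v -2.975 -1.462 -4.145
v -2.936 -1.038 -4.101
v 1.571 3.475 2.542
v 2.245 3.301 2.781
v 1.315 2.319 2.419
v 1.989 2.145 2.658
v 1.499 2.437 3.122
v 1.656 3.152 3.198
v 1.904 2.468 2.002
v 2.061 3.183 2.078
v 2.45 2.678 2.448
v 2.2 2.66 3.139
v 1.36 2.96 2.061
v 1.11 2.942 2.752
v 1.93 3.49 2.673
v 1.63 2.13 2.527
v 1.342 2.302 2.8
v 1.738 2.2 2.941
v 1.584 3.402 2.917
v 1.98 3.3 3.058
v 1.542 2.792 3.258
v 1.58 2.32 2.142
v 1.976 2.218 2.283
v 1.822 3.42 2.259
v 2.218 3.318 2.4
v 2.018 2.828 1.942
v 2.447 3.021 2.617
v 2.297 2.342 2.544
v 2.247 2.531 2.159
v 2.339 2.952 2.204
v 2.3 3.01 3.024
v 2.15 2.331 2.951
v 1.861 2.503 3.224
v 1.954 2.923 3.269
v 2.421 2.644 2.827
v 1.41 3.289 2.249
v 1.26 2.61 2.176
v 1.606 2.697 1.931
v 1.699 3.117 1.976
v 1.263 3.278 2.656
v 1.113 2.599 2.583
v 1.221 2.668 2.996
v 1.313 3.089 3.041
v 1.139 2.976 2.373
v 3.824 -1.41 3.162
v 4.14 -1.683 3.489
v 2.896 -1.77 3.758
v 4.102 -1.382 3.613
v 3.959 -1.092 3.564
v 3.764 -0.923 3.362
v 3.592 -0.94 3.084
v 3.509 -1.137 2.836
v 3.546 -1.438 2.712
v 3.69 -1.728 2.76
v 3.885 -1.897 2.962
v 4.056 -1.88 3.24
f 2 1 4
f 2 4 3
f 4 1 5
f 4 5 3
f 5 1 6
f 5 6 3
f 6 1 7
f 6 7 3
f 7 1 8
f 7 8 3
f 8 1 9
f 8 9 3
f 9 1 10
f 9 10 3
f 10 1 11
f 10 11 3
f 11 1 12
f 11 12 3
f 12 1 13
f 12 13 3
f 13 1 14
f 13 14 3
f 14 1 15
f 14 15 3
f 15 1 2
f 15 2 3
f 17 16 19
f 17 19 18
f 19 16 20
f 19 20 18
f 20 16 21
f 20 21 18
f 21 16 22
f 21 22 18
f 22 16 23
f 22 23 18
f 23 16 24
f 23 24 18
f 24 16 25
f 24 25 18
f 25 16 26
f 25 26 18
f 26 16 27
f 26 27 18
f 27 16 28
f 27 28 18
f 28 16 29
f 28 29 18
f 29 16 30
f 29 30 18
f 30 16 31
f 30 31 18
f 31 16 17
f 31 17 18
f 32 69 48
f 69 43 72
f 48 72 37
f 69 72 48
f 32 48 44
f 48 37 49
f 44 49 33
f 48 49 44
f 32 44 53
f 44 33 54
f 53 54 39
f 44 54 53
f 32 53 65
f 53 39 68
f 65 68 42
f 53 68 65
f 32 65 69
f 65 42 73
f 69 73 43
f 65 73 69
f 33 49 60
f 49 37 63
f 60 63 41
f 49 63 60
f 37 72 50
f 72 43 71
f 50 71 36
f 72 71 50
f 43 73 70
f 73 42 66
f 70 66 34
f 73 66 70
f 42 68 67
f 68 39 55
f 67 55 38
f 68 55 67
f 39 54 59
f 54 33 56
f 59 56 40
f 54 56 59
f 35 61 47
f 61 41 62
f 47 62 36
f 61 62 47
f 35 47 45
f 47 36 46
f 45 46 34
f 47 46 45
f 35 45 52
f 45 34 51
f 52 51 38
f 45 51 52
f 35 52 57
f 52 38 58
f 57 58 40
f 52 58 57
f 35 57 61
f 57 40 64
f 61 64 41
f 57 64 61
f 36 62 50
f 62 41 63
f 50 63 37
f 62 63 50
f 34 46 70
f 46 36 71
f 70 71 43
f 46 71 70
f 38 51 67
f 51 34 66
f 67 66 42
f 51 66 67
f 40 58 59
f 58 38 55
f 59 55 39
f 58 55 59
f 41 64 60
f 64 40 56
f 60 56 33
f 64 56 60
f 75 74 77
f 75 77 76
f 77 74 78
f 77 78 76
f 78 74 79
f 78 79 76
f 79 74 80
f 79 80 76
f 80 74 81
f 80 81 76
f 81 74 82
f 81 82 76
f 82 74 83
f 82 83 76
f 83 74 84
f 83 84 76
f 84 74 85
f 84 85 76
f 85 74 75
f 85 75 76

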